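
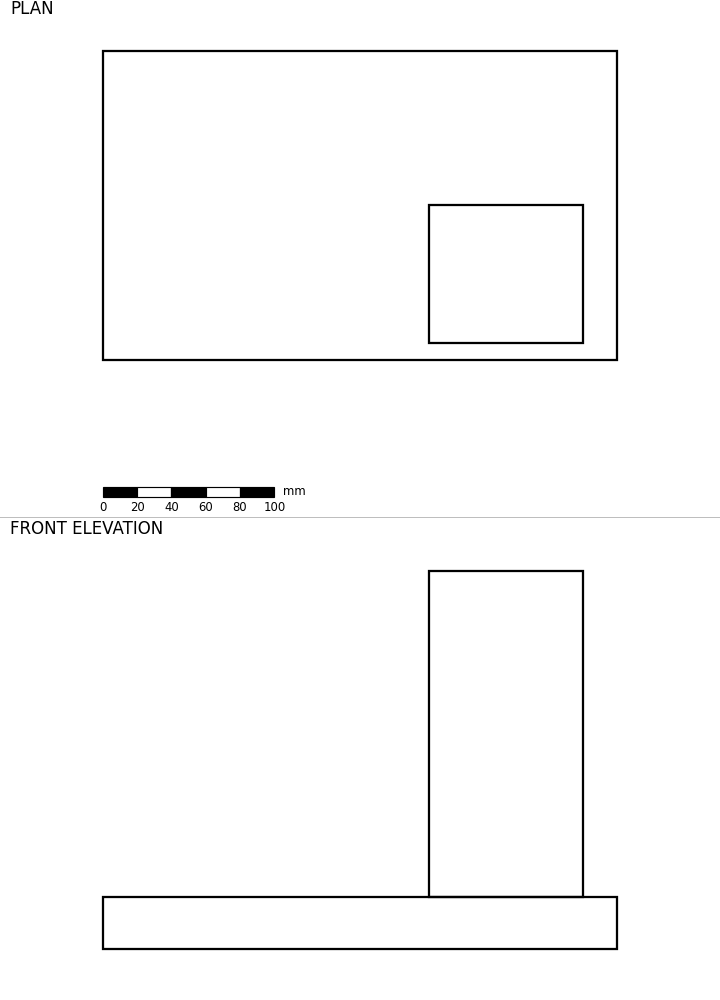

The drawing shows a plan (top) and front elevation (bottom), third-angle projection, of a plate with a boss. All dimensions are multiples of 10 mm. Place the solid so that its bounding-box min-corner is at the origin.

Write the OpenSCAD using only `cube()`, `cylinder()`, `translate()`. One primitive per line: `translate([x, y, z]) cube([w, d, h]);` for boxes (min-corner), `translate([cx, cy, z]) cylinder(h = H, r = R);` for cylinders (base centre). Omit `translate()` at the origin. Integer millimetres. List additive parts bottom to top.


cube([300, 180, 30]);
translate([190, 10, 30]) cube([90, 80, 190]);


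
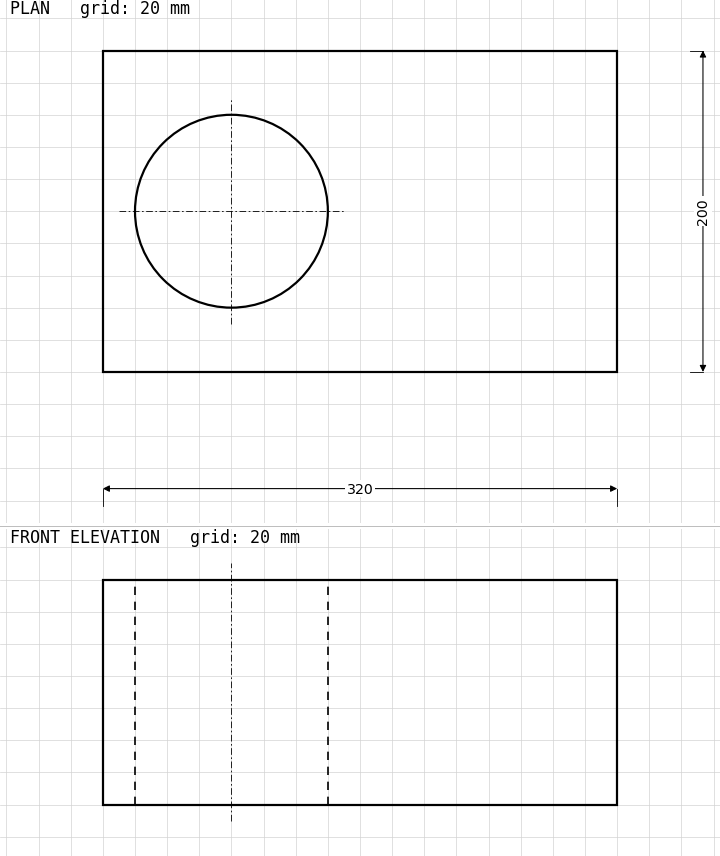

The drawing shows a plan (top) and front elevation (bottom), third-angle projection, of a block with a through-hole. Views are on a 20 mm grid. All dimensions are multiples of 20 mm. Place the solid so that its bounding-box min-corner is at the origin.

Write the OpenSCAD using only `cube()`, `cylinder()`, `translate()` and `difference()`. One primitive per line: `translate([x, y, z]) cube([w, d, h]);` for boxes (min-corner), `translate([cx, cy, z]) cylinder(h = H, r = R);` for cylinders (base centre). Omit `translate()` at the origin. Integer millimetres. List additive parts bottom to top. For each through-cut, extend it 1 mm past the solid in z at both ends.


difference() {
  cube([320, 200, 140]);
  translate([80, 100, -1]) cylinder(h = 142, r = 60);
}


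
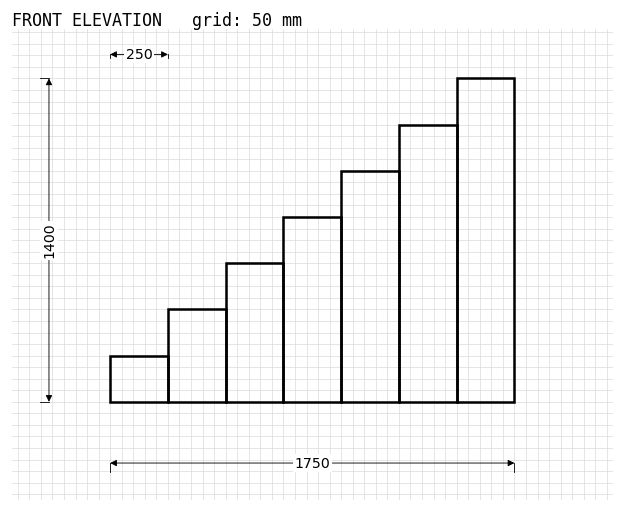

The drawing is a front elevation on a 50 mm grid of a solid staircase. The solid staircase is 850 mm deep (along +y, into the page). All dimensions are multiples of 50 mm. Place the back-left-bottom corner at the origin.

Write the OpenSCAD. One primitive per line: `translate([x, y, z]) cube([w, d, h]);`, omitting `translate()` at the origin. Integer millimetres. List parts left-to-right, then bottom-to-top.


cube([250, 850, 200]);
translate([250, 0, 0]) cube([250, 850, 400]);
translate([500, 0, 0]) cube([250, 850, 600]);
translate([750, 0, 0]) cube([250, 850, 800]);
translate([1000, 0, 0]) cube([250, 850, 1000]);
translate([1250, 0, 0]) cube([250, 850, 1200]);
translate([1500, 0, 0]) cube([250, 850, 1400]);


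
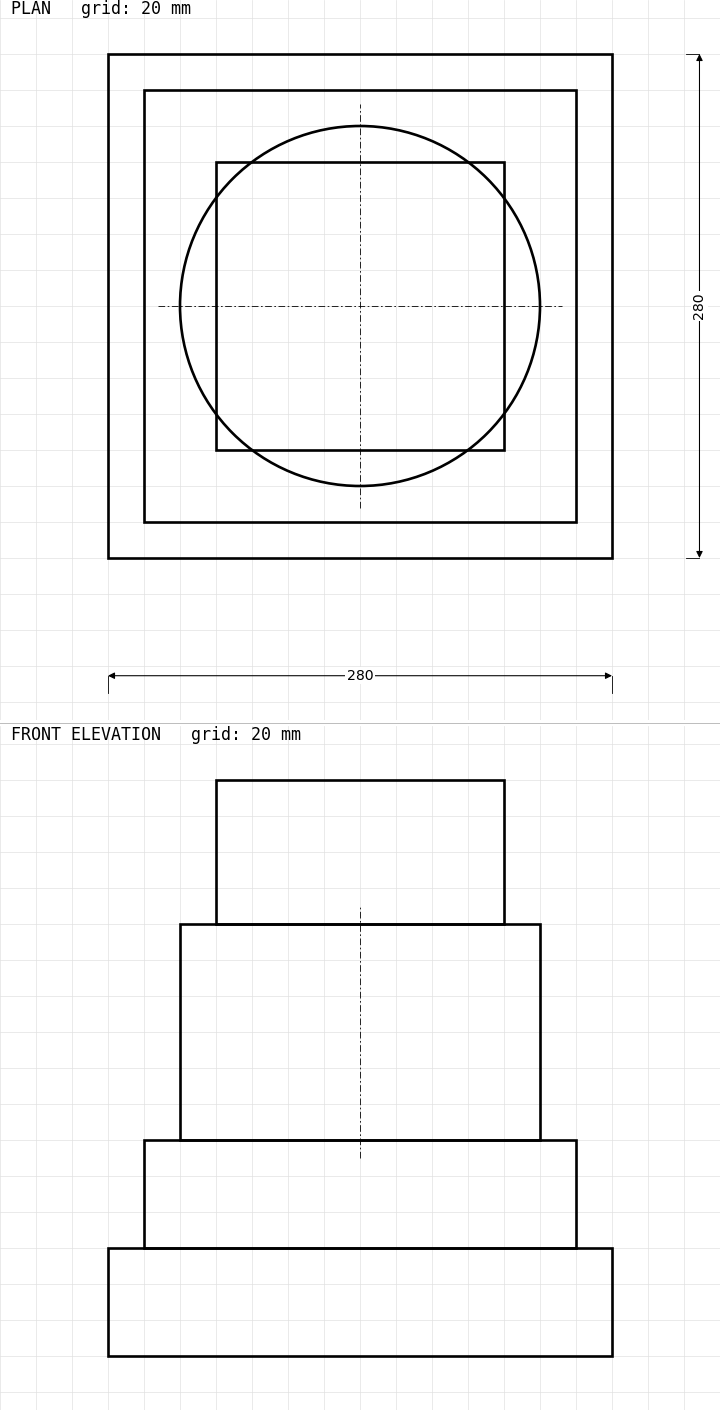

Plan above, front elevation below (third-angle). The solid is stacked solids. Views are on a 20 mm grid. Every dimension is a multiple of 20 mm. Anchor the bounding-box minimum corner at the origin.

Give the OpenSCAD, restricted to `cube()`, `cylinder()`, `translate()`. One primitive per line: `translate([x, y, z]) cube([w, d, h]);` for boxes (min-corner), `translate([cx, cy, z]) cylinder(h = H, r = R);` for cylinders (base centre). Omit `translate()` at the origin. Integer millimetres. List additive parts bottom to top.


cube([280, 280, 60]);
translate([20, 20, 60]) cube([240, 240, 60]);
translate([140, 140, 120]) cylinder(h = 120, r = 100);
translate([60, 60, 240]) cube([160, 160, 80]);


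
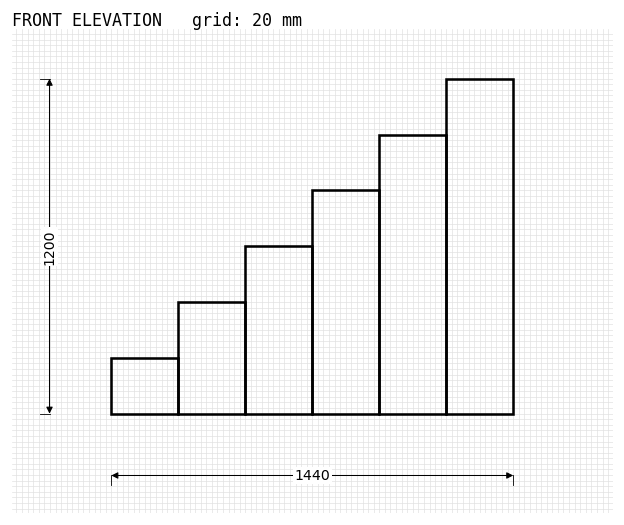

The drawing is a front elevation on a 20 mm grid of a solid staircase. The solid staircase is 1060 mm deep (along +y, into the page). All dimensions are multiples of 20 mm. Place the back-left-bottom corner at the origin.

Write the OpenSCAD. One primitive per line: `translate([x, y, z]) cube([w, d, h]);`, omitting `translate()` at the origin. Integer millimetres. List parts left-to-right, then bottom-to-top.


cube([240, 1060, 200]);
translate([240, 0, 0]) cube([240, 1060, 400]);
translate([480, 0, 0]) cube([240, 1060, 600]);
translate([720, 0, 0]) cube([240, 1060, 800]);
translate([960, 0, 0]) cube([240, 1060, 1000]);
translate([1200, 0, 0]) cube([240, 1060, 1200]);


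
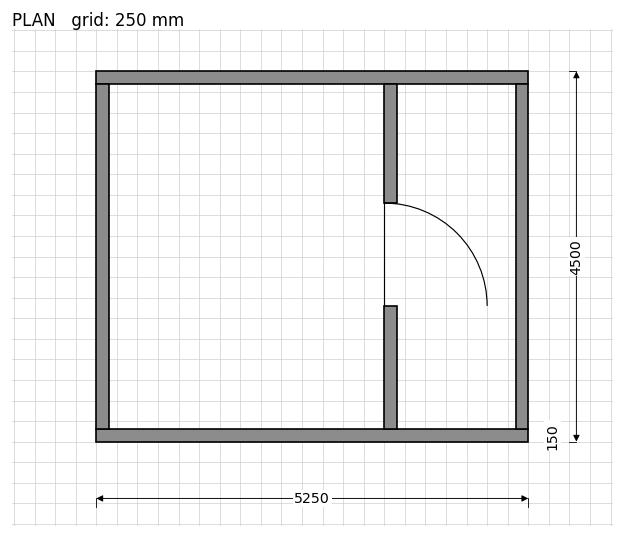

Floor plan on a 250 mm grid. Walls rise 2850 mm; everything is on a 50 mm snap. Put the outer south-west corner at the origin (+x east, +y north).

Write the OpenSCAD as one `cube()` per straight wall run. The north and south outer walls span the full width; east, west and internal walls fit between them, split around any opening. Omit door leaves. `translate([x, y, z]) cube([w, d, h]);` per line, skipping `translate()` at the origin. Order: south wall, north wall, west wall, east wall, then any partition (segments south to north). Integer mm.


cube([5250, 150, 2850]);
translate([0, 4350, 0]) cube([5250, 150, 2850]);
translate([0, 150, 0]) cube([150, 4200, 2850]);
translate([5100, 150, 0]) cube([150, 4200, 2850]);
translate([3500, 150, 0]) cube([150, 1500, 2850]);
translate([3500, 2900, 0]) cube([150, 1450, 2850]);


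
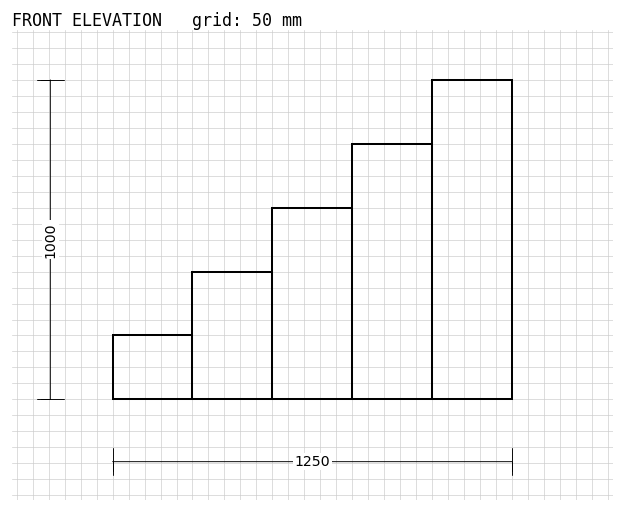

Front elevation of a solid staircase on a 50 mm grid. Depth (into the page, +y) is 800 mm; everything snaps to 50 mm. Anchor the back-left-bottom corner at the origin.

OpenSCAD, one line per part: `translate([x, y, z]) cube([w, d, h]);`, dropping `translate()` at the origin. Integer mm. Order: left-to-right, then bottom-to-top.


cube([250, 800, 200]);
translate([250, 0, 0]) cube([250, 800, 400]);
translate([500, 0, 0]) cube([250, 800, 600]);
translate([750, 0, 0]) cube([250, 800, 800]);
translate([1000, 0, 0]) cube([250, 800, 1000]);


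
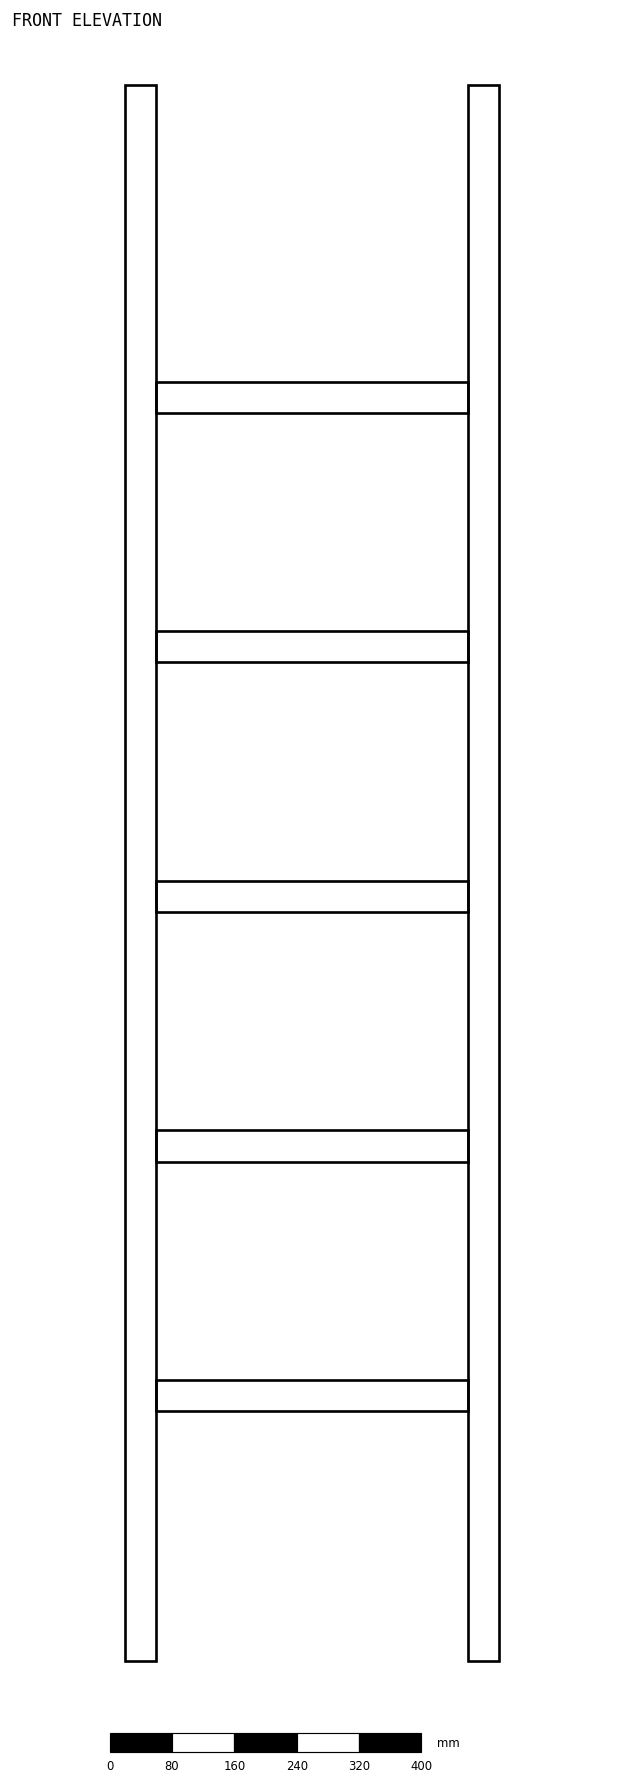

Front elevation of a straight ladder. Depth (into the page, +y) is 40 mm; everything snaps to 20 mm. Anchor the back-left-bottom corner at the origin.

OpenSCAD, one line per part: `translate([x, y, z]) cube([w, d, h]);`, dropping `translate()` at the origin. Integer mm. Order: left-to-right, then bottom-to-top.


cube([40, 40, 2020]);
translate([40, 0, 320]) cube([400, 40, 40]);
translate([40, 0, 640]) cube([400, 40, 40]);
translate([40, 0, 960]) cube([400, 40, 40]);
translate([40, 0, 1280]) cube([400, 40, 40]);
translate([40, 0, 1600]) cube([400, 40, 40]);
translate([440, 0, 0]) cube([40, 40, 2020]);


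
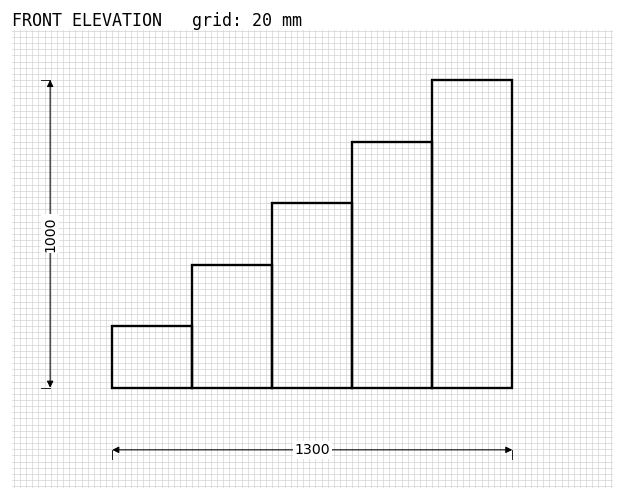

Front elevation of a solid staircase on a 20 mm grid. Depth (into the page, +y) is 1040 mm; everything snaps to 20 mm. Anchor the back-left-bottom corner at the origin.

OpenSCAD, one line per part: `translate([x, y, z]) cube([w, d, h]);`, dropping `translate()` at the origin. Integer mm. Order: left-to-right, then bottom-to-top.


cube([260, 1040, 200]);
translate([260, 0, 0]) cube([260, 1040, 400]);
translate([520, 0, 0]) cube([260, 1040, 600]);
translate([780, 0, 0]) cube([260, 1040, 800]);
translate([1040, 0, 0]) cube([260, 1040, 1000]);


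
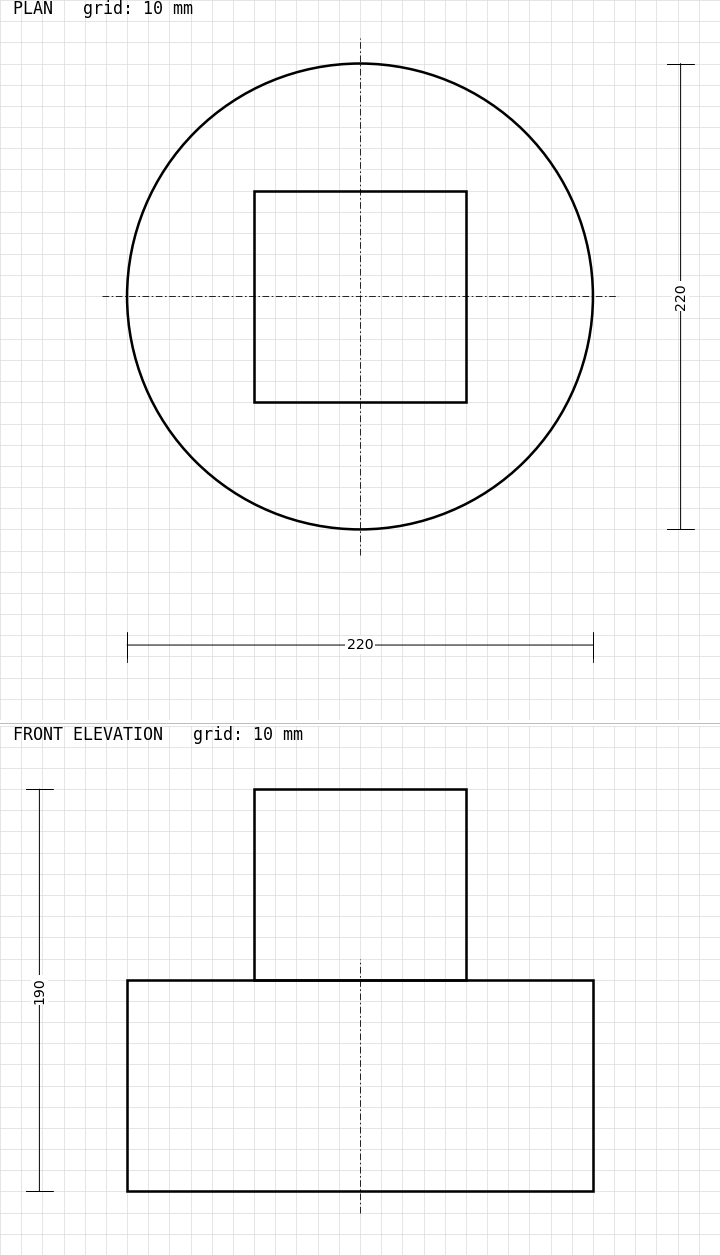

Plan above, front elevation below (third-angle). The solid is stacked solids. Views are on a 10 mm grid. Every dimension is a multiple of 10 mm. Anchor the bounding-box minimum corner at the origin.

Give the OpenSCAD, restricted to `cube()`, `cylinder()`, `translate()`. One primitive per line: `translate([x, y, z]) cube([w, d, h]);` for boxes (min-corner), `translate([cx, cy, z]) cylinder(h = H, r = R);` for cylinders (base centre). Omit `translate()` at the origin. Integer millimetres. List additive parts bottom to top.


translate([110, 110, 0]) cylinder(h = 100, r = 110);
translate([60, 60, 100]) cube([100, 100, 90]);


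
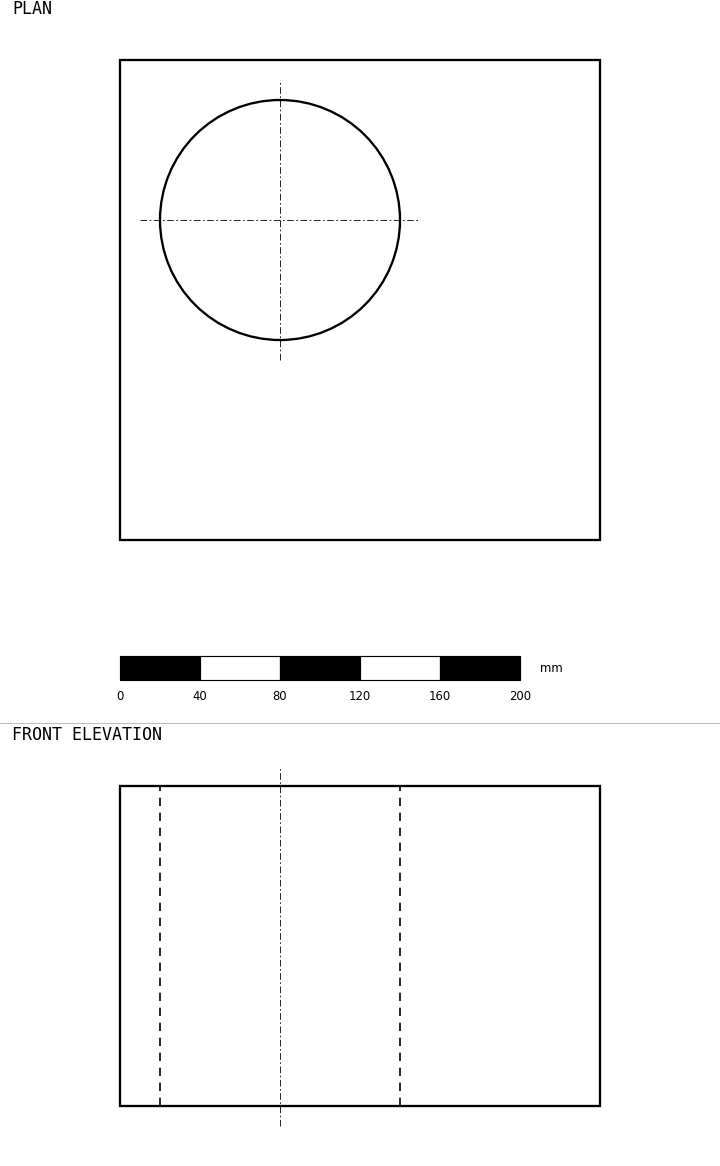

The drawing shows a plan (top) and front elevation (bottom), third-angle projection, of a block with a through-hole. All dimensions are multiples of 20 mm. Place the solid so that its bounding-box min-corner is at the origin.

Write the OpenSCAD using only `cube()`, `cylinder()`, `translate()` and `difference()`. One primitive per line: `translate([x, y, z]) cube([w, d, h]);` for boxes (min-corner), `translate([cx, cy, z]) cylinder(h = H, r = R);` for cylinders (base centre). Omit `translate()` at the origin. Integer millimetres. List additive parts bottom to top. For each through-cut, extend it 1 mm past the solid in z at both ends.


difference() {
  cube([240, 240, 160]);
  translate([80, 160, -1]) cylinder(h = 162, r = 60);
}


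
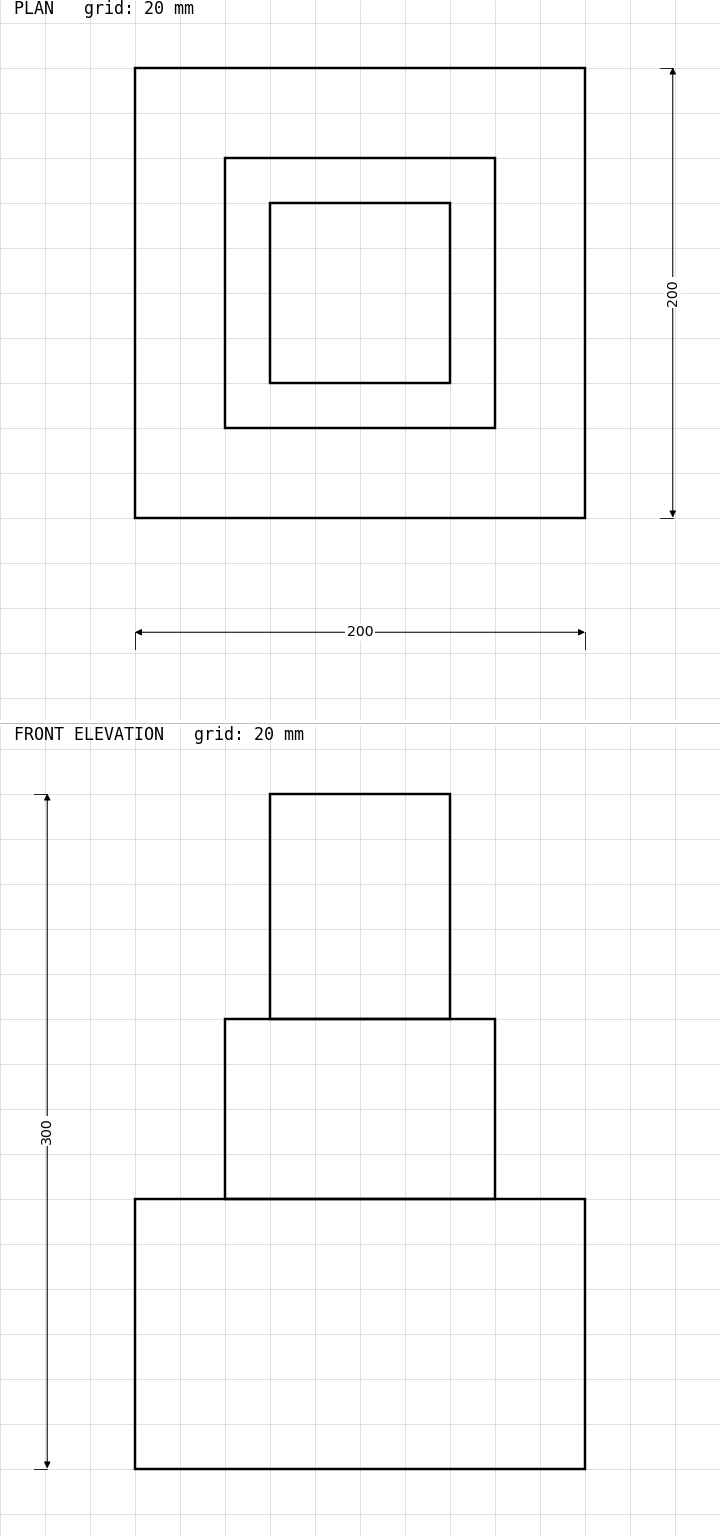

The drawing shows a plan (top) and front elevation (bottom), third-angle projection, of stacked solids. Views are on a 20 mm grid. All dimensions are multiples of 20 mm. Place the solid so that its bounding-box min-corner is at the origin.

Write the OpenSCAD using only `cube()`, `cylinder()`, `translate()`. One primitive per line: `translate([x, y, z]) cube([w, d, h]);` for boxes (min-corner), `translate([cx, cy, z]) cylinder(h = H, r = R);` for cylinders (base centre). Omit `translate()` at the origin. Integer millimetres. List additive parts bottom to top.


cube([200, 200, 120]);
translate([40, 40, 120]) cube([120, 120, 80]);
translate([60, 60, 200]) cube([80, 80, 100]);


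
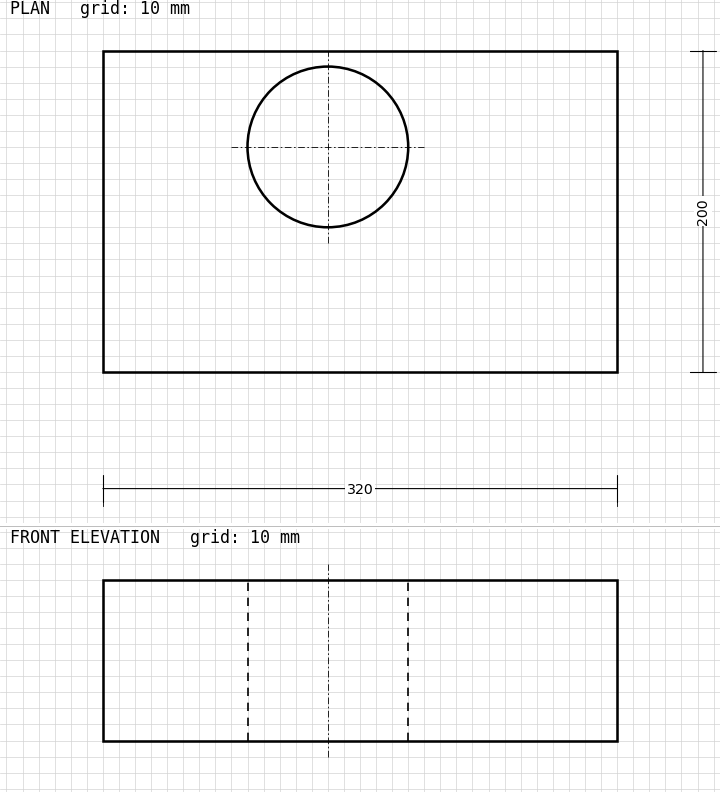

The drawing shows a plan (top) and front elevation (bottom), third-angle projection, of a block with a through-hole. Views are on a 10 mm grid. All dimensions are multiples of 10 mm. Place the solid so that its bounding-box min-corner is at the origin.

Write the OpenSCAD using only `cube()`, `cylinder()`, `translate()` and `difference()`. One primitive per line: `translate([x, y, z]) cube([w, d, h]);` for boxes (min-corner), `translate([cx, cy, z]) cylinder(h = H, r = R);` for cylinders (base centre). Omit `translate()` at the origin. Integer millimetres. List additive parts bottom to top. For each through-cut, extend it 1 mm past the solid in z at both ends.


difference() {
  cube([320, 200, 100]);
  translate([140, 140, -1]) cylinder(h = 102, r = 50);
}


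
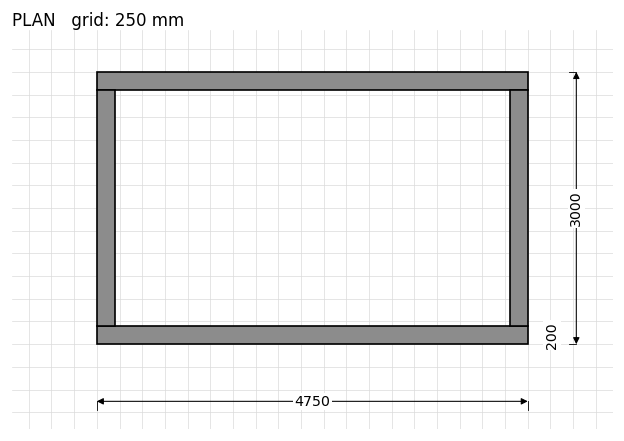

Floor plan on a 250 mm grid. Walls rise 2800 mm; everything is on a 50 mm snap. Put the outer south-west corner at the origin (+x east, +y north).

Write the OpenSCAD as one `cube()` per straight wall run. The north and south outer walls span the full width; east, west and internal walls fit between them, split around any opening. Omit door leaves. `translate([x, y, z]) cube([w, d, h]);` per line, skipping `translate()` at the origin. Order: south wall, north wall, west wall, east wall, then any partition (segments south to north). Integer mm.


cube([4750, 200, 2800]);
translate([0, 2800, 0]) cube([4750, 200, 2800]);
translate([0, 200, 0]) cube([200, 2600, 2800]);
translate([4550, 200, 0]) cube([200, 2600, 2800]);


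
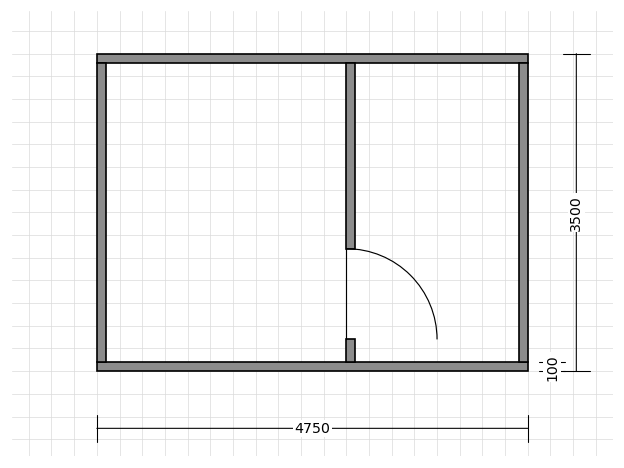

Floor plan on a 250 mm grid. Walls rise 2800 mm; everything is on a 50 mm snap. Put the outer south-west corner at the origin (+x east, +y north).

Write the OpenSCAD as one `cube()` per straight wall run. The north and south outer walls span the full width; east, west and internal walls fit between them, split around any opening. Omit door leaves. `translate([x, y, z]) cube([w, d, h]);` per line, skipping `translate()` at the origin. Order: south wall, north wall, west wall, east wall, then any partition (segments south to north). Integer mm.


cube([4750, 100, 2800]);
translate([0, 3400, 0]) cube([4750, 100, 2800]);
translate([0, 100, 0]) cube([100, 3300, 2800]);
translate([4650, 100, 0]) cube([100, 3300, 2800]);
translate([2750, 100, 0]) cube([100, 250, 2800]);
translate([2750, 1350, 0]) cube([100, 2050, 2800]);


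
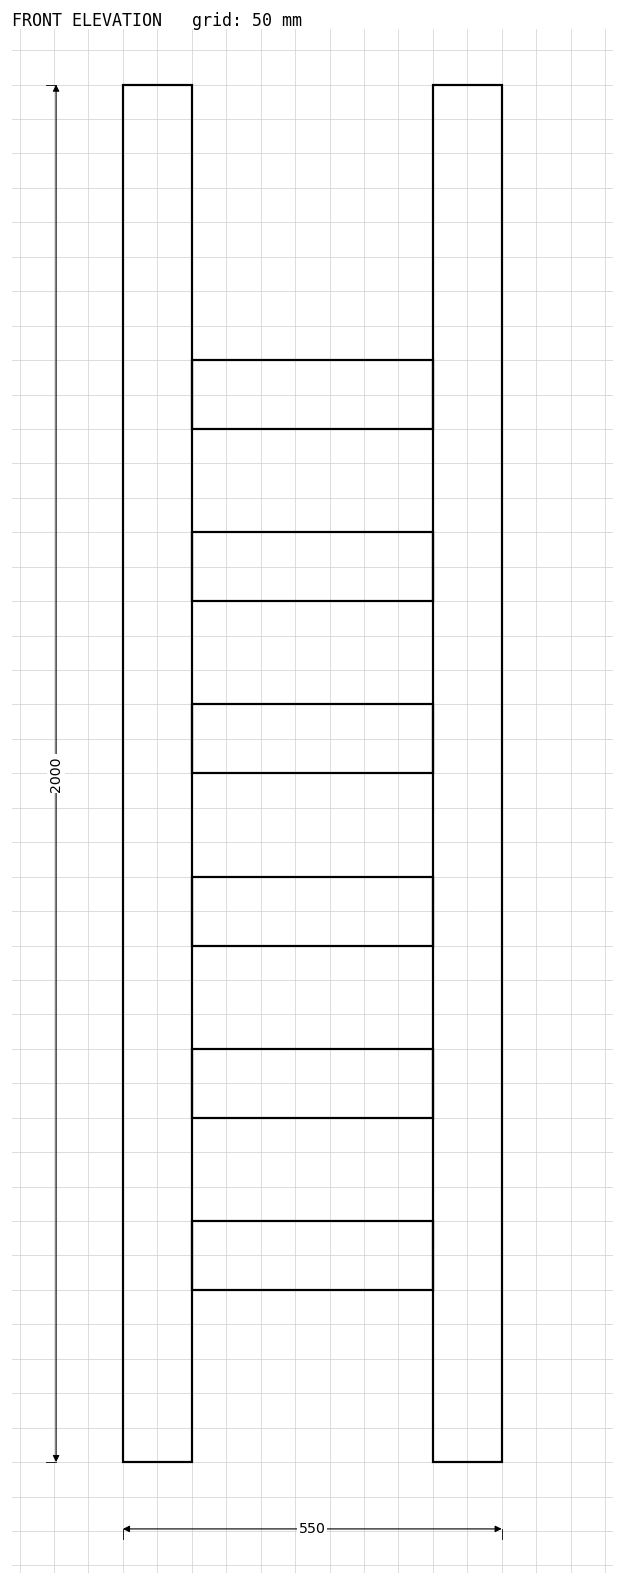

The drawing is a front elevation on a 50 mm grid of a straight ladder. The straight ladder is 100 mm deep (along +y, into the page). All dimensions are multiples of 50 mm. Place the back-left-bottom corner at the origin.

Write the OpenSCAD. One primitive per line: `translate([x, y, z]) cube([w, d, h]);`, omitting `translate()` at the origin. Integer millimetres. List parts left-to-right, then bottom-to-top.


cube([100, 100, 2000]);
translate([100, 0, 250]) cube([350, 100, 100]);
translate([100, 0, 500]) cube([350, 100, 100]);
translate([100, 0, 750]) cube([350, 100, 100]);
translate([100, 0, 1000]) cube([350, 100, 100]);
translate([100, 0, 1250]) cube([350, 100, 100]);
translate([100, 0, 1500]) cube([350, 100, 100]);
translate([450, 0, 0]) cube([100, 100, 2000]);


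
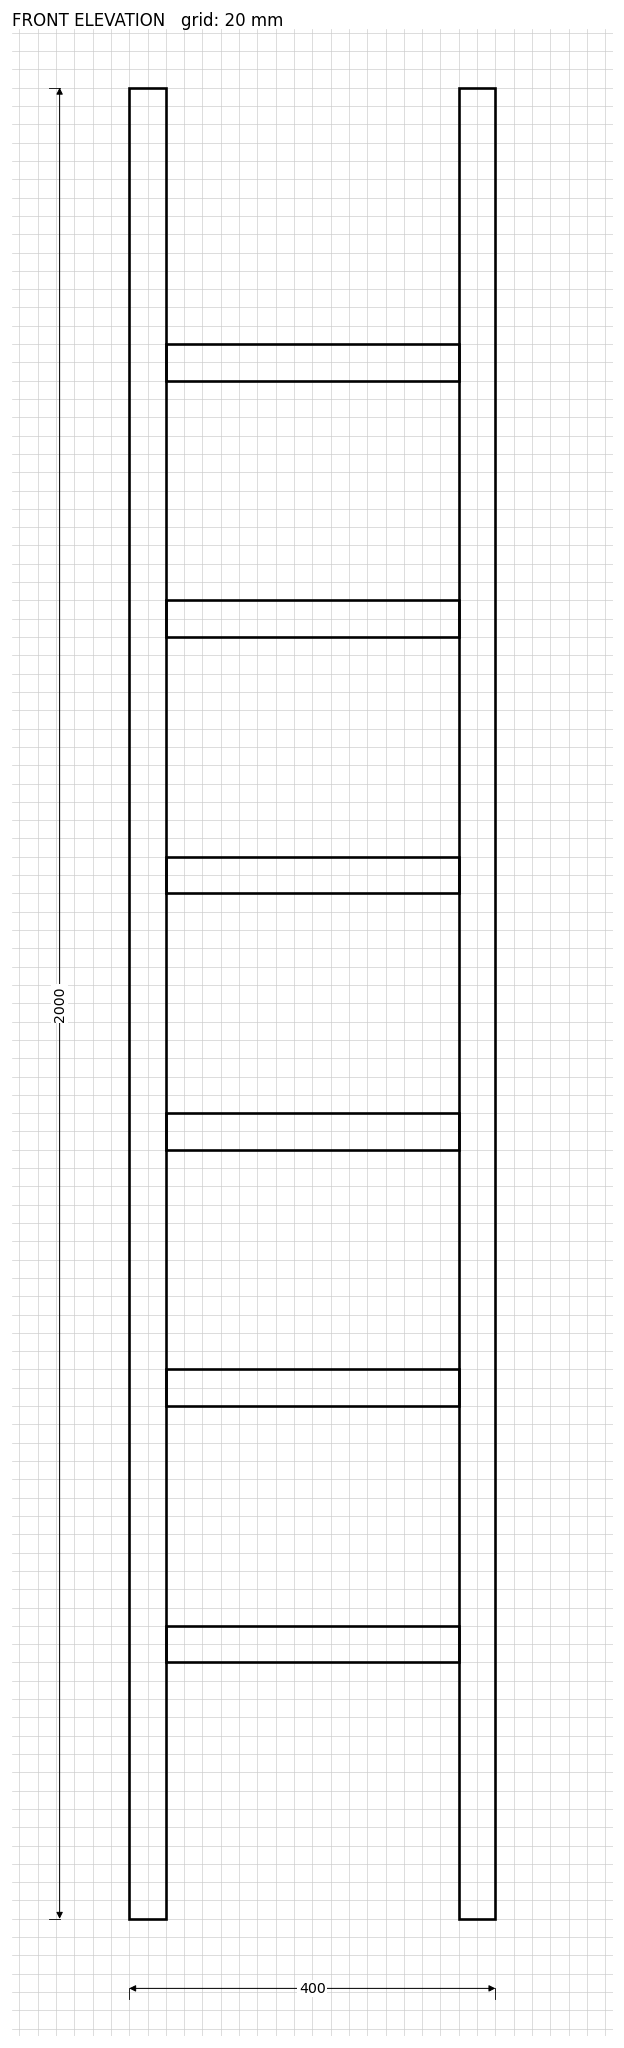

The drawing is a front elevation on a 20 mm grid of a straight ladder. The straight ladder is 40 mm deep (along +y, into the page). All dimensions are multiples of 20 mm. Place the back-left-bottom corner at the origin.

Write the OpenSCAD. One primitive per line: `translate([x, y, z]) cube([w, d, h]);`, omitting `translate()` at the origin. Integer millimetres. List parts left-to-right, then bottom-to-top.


cube([40, 40, 2000]);
translate([40, 0, 280]) cube([320, 40, 40]);
translate([40, 0, 560]) cube([320, 40, 40]);
translate([40, 0, 840]) cube([320, 40, 40]);
translate([40, 0, 1120]) cube([320, 40, 40]);
translate([40, 0, 1400]) cube([320, 40, 40]);
translate([40, 0, 1680]) cube([320, 40, 40]);
translate([360, 0, 0]) cube([40, 40, 2000]);


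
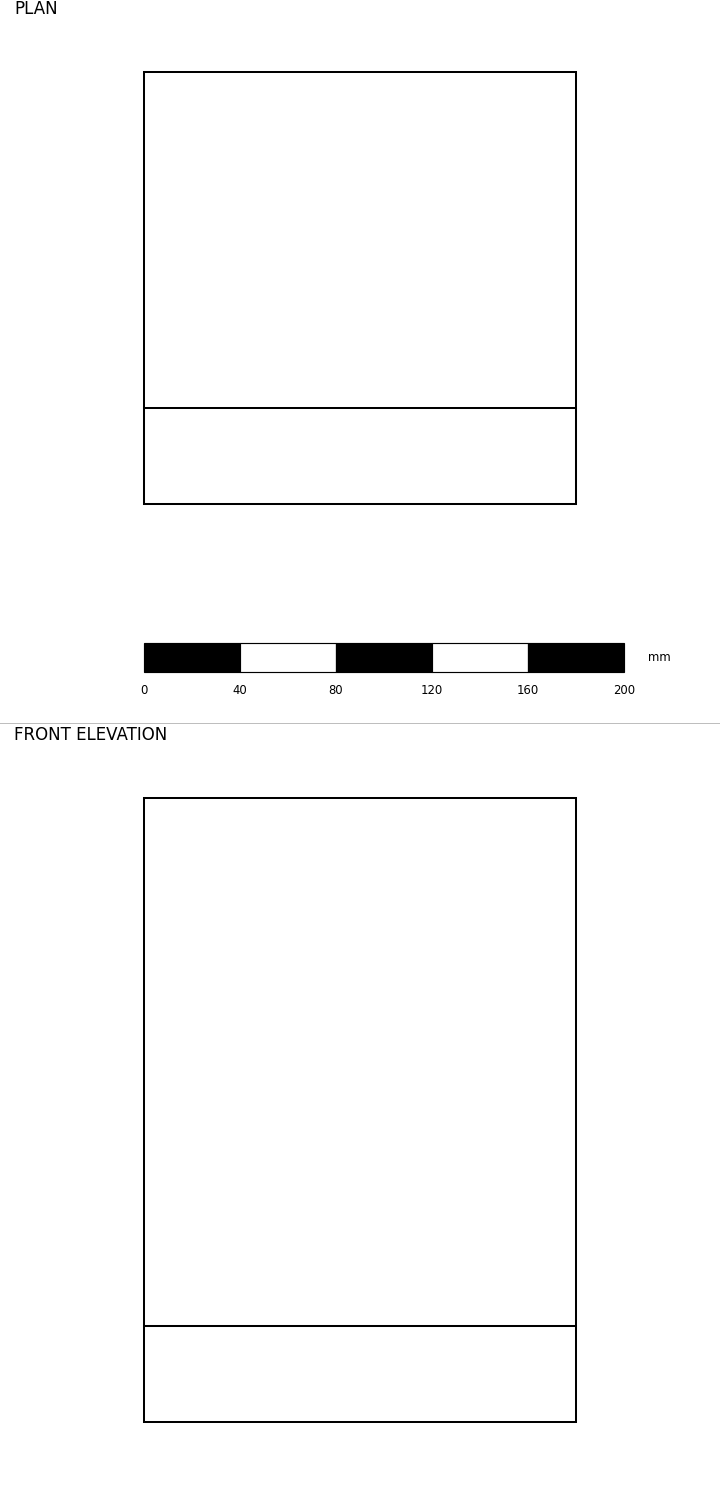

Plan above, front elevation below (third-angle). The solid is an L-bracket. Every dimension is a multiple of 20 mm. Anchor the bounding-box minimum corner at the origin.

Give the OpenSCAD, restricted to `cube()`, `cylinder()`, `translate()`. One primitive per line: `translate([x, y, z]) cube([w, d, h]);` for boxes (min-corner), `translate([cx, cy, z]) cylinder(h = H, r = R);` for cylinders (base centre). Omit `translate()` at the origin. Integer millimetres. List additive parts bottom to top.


cube([180, 180, 40]);
translate([0, 0, 40]) cube([180, 40, 220]);


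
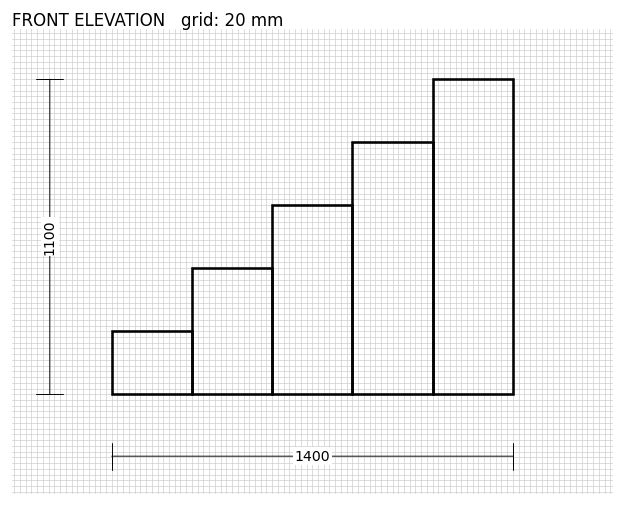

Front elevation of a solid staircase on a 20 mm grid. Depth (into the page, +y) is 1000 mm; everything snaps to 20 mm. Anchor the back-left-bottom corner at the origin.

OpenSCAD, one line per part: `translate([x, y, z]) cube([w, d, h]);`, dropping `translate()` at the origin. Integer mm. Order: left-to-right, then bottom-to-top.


cube([280, 1000, 220]);
translate([280, 0, 0]) cube([280, 1000, 440]);
translate([560, 0, 0]) cube([280, 1000, 660]);
translate([840, 0, 0]) cube([280, 1000, 880]);
translate([1120, 0, 0]) cube([280, 1000, 1100]);


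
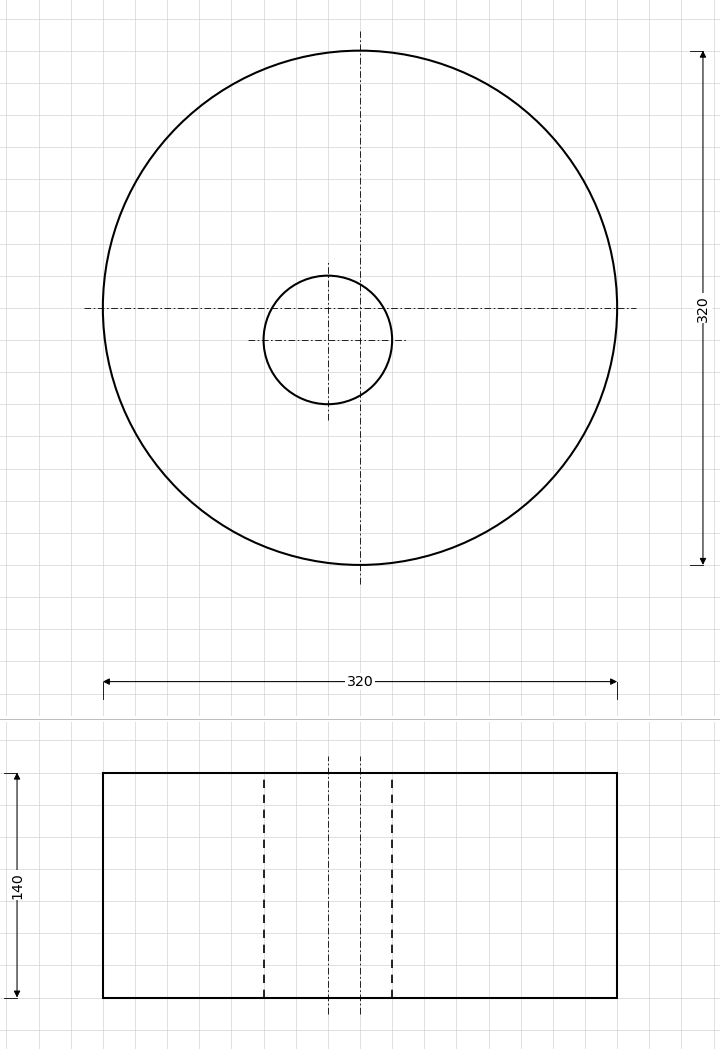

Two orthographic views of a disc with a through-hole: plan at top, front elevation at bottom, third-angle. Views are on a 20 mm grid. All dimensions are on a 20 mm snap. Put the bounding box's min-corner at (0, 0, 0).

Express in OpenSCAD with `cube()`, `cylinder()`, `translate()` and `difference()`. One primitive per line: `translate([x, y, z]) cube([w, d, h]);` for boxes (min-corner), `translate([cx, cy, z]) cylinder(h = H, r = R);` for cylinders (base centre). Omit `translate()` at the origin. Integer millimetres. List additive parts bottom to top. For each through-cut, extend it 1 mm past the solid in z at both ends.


difference() {
  translate([160, 160, 0]) cylinder(h = 140, r = 160);
  translate([140, 140, -1]) cylinder(h = 142, r = 40);
}


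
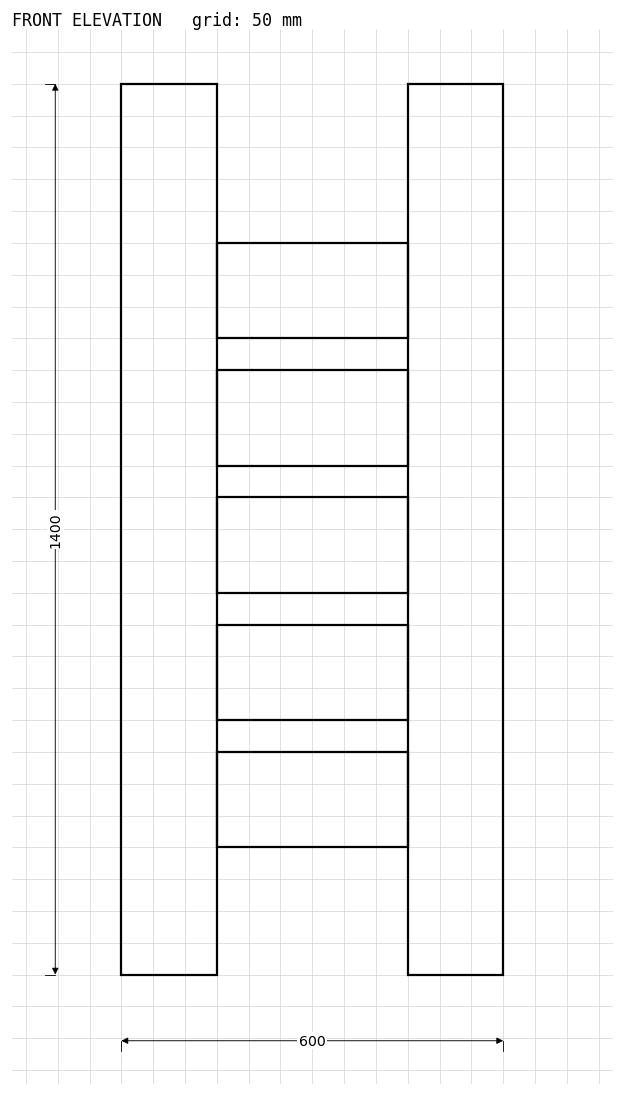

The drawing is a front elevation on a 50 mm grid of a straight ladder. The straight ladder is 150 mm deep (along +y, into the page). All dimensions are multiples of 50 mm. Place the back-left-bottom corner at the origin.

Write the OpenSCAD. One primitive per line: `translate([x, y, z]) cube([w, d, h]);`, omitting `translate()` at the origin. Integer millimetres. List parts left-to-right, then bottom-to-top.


cube([150, 150, 1400]);
translate([150, 0, 200]) cube([300, 150, 150]);
translate([150, 0, 400]) cube([300, 150, 150]);
translate([150, 0, 600]) cube([300, 150, 150]);
translate([150, 0, 800]) cube([300, 150, 150]);
translate([150, 0, 1000]) cube([300, 150, 150]);
translate([450, 0, 0]) cube([150, 150, 1400]);


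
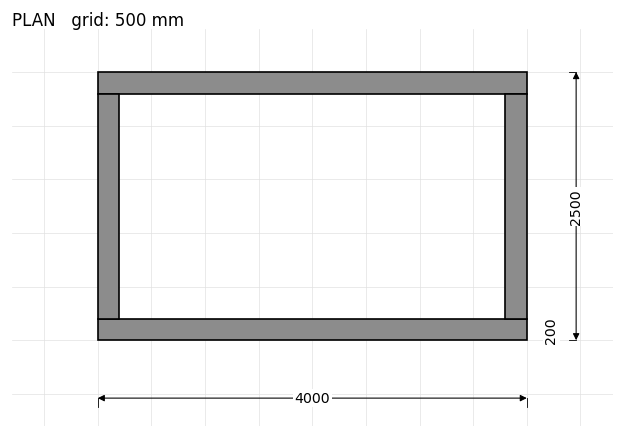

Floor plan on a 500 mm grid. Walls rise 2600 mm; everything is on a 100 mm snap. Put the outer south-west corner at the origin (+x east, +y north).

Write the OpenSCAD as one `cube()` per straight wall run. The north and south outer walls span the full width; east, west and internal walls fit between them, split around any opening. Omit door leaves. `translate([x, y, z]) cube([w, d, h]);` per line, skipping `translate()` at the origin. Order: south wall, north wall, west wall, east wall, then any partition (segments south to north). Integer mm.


cube([4000, 200, 2600]);
translate([0, 2300, 0]) cube([4000, 200, 2600]);
translate([0, 200, 0]) cube([200, 2100, 2600]);
translate([3800, 200, 0]) cube([200, 2100, 2600]);


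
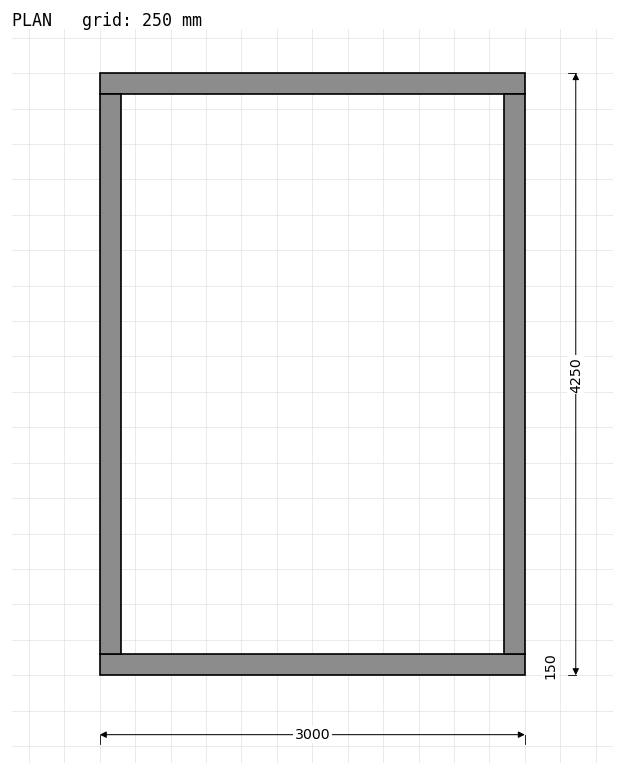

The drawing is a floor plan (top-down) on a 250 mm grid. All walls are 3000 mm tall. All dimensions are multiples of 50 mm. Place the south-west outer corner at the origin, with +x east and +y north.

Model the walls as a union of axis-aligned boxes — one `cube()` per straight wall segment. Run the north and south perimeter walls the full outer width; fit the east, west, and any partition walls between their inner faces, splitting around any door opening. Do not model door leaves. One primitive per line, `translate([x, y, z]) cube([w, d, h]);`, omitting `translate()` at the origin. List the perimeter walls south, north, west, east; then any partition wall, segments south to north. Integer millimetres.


cube([3000, 150, 3000]);
translate([0, 4100, 0]) cube([3000, 150, 3000]);
translate([0, 150, 0]) cube([150, 3950, 3000]);
translate([2850, 150, 0]) cube([150, 3950, 3000]);


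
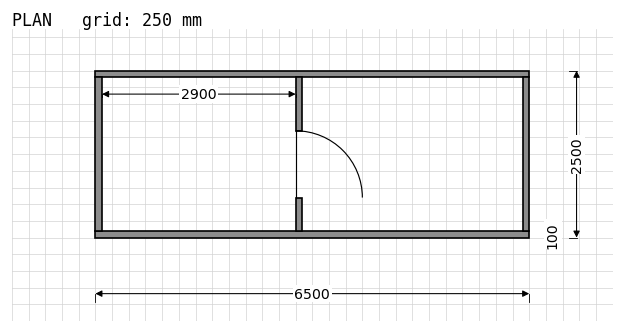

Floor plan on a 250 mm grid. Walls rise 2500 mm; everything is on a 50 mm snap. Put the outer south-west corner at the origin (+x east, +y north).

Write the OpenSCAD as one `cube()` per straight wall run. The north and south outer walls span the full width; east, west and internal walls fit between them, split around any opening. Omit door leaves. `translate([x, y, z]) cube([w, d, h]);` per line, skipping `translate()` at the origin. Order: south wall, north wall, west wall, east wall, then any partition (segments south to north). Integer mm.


cube([6500, 100, 2500]);
translate([0, 2400, 0]) cube([6500, 100, 2500]);
translate([0, 100, 0]) cube([100, 2300, 2500]);
translate([6400, 100, 0]) cube([100, 2300, 2500]);
translate([3000, 100, 0]) cube([100, 500, 2500]);
translate([3000, 1600, 0]) cube([100, 800, 2500]);


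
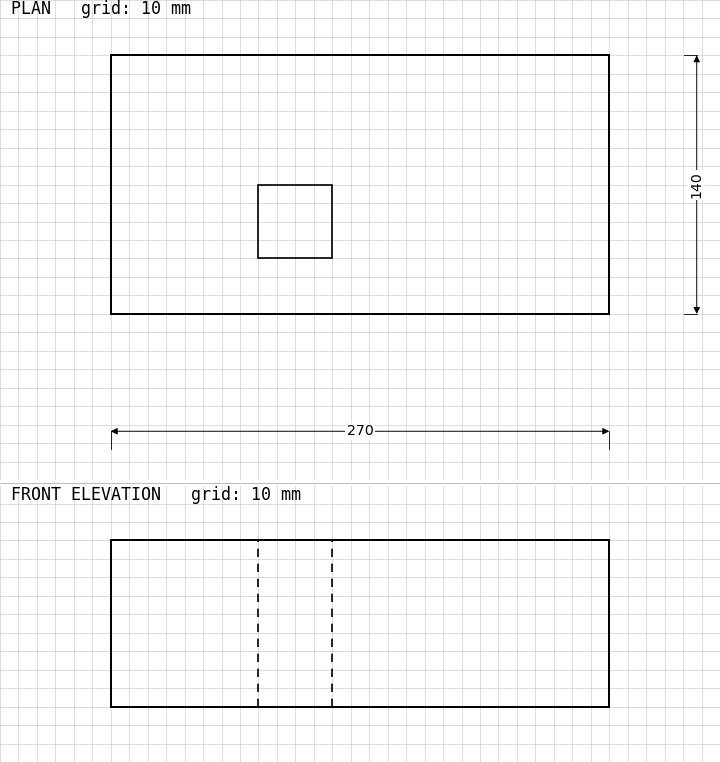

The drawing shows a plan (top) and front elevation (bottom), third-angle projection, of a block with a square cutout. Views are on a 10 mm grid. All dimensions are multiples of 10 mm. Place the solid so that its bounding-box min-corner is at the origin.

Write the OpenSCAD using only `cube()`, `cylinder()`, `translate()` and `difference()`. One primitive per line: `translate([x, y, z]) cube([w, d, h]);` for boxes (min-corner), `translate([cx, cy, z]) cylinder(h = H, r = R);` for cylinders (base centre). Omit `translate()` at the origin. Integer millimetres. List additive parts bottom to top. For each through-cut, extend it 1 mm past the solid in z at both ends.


difference() {
  cube([270, 140, 90]);
  translate([80, 30, -1]) cube([40, 40, 92]);
}


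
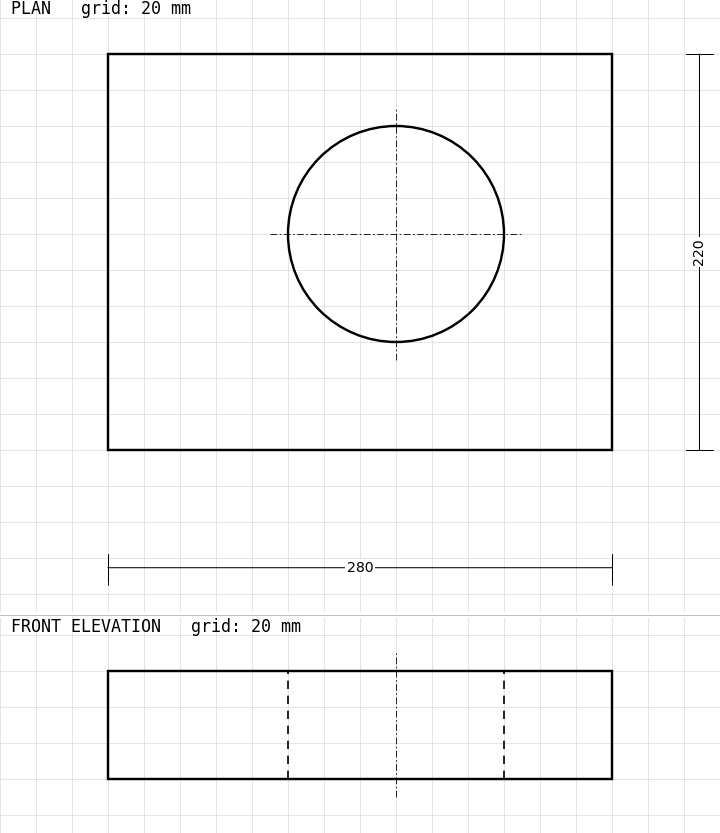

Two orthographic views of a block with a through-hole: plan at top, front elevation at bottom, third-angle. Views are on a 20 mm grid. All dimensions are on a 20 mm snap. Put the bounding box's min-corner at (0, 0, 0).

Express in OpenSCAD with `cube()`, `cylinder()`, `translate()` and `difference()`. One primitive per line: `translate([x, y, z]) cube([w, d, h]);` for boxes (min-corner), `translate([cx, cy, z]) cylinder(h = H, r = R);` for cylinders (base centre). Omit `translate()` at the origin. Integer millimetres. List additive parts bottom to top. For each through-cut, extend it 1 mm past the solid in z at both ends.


difference() {
  cube([280, 220, 60]);
  translate([160, 120, -1]) cylinder(h = 62, r = 60);
}


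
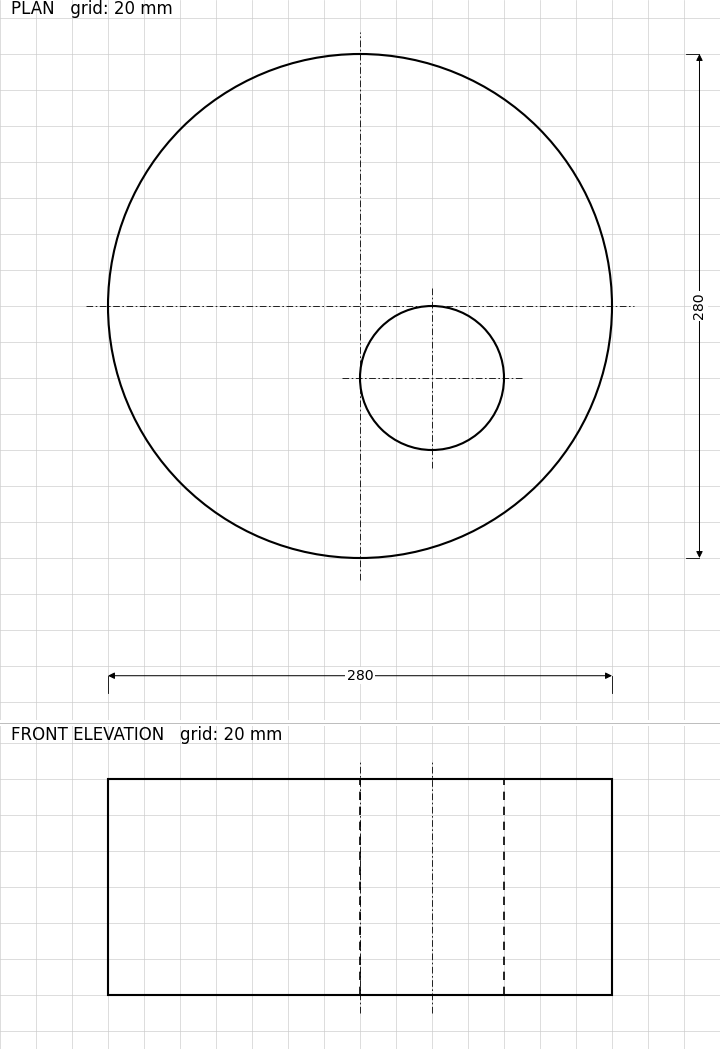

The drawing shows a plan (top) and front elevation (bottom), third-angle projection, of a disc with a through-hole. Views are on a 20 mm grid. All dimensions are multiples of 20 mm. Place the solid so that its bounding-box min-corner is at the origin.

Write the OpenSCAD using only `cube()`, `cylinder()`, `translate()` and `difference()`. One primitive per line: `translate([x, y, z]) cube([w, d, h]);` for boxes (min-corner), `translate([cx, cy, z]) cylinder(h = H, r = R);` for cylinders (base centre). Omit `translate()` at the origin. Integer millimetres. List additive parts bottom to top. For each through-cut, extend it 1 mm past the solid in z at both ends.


difference() {
  translate([140, 140, 0]) cylinder(h = 120, r = 140);
  translate([180, 100, -1]) cylinder(h = 122, r = 40);
}


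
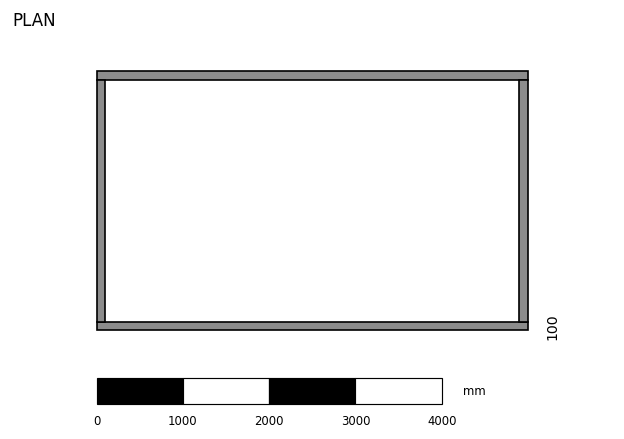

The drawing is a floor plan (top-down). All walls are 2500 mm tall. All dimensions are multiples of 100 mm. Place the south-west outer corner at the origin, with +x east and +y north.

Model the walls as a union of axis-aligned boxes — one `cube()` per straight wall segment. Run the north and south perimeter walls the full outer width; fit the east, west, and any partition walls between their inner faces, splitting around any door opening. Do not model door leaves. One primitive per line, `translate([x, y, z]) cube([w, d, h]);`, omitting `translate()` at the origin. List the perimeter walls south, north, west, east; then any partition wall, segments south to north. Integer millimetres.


cube([5000, 100, 2500]);
translate([0, 2900, 0]) cube([5000, 100, 2500]);
translate([0, 100, 0]) cube([100, 2800, 2500]);
translate([4900, 100, 0]) cube([100, 2800, 2500]);


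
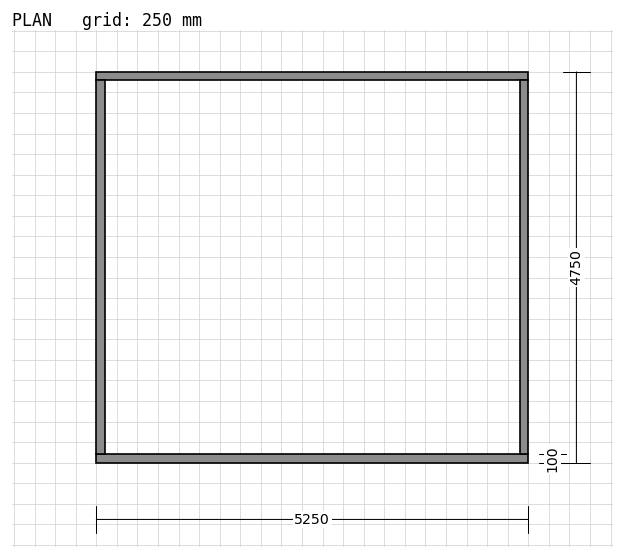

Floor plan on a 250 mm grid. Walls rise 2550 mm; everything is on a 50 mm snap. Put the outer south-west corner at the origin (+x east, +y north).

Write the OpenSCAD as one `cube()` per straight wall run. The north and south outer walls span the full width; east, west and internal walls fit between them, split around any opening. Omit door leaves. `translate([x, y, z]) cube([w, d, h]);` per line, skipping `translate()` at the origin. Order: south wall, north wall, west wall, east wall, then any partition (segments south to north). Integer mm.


cube([5250, 100, 2550]);
translate([0, 4650, 0]) cube([5250, 100, 2550]);
translate([0, 100, 0]) cube([100, 4550, 2550]);
translate([5150, 100, 0]) cube([100, 4550, 2550]);


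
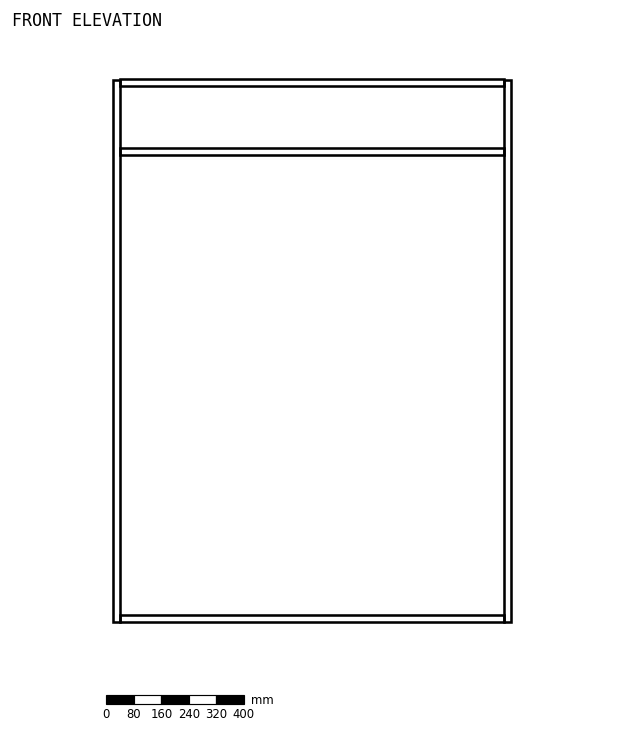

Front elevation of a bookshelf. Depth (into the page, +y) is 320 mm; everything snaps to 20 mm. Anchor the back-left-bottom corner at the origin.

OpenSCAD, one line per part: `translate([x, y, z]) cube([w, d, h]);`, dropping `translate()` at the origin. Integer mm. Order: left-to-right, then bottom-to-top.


cube([20, 320, 1580]);
translate([20, 0, 0]) cube([1120, 320, 20]);
translate([20, 0, 1360]) cube([1120, 320, 20]);
translate([20, 0, 1560]) cube([1120, 320, 20]);
translate([1140, 0, 0]) cube([20, 320, 1580]);


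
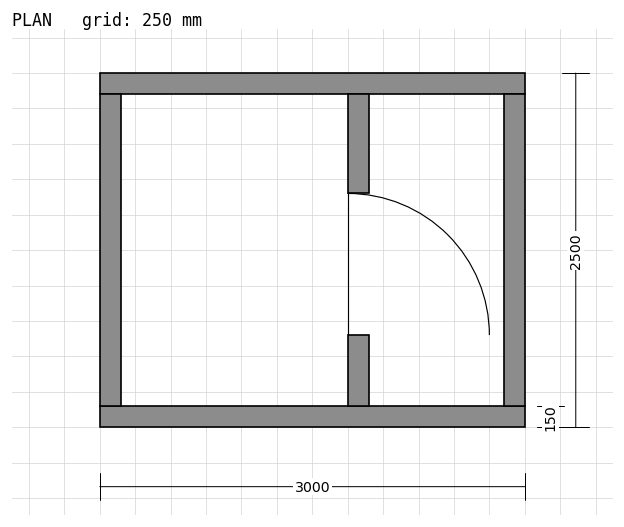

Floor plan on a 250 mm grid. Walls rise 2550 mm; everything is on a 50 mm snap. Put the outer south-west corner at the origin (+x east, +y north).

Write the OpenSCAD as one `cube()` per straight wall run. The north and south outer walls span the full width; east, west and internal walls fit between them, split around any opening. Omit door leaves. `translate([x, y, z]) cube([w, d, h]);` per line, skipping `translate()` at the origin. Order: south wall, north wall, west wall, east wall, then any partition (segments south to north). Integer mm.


cube([3000, 150, 2550]);
translate([0, 2350, 0]) cube([3000, 150, 2550]);
translate([0, 150, 0]) cube([150, 2200, 2550]);
translate([2850, 150, 0]) cube([150, 2200, 2550]);
translate([1750, 150, 0]) cube([150, 500, 2550]);
translate([1750, 1650, 0]) cube([150, 700, 2550]);


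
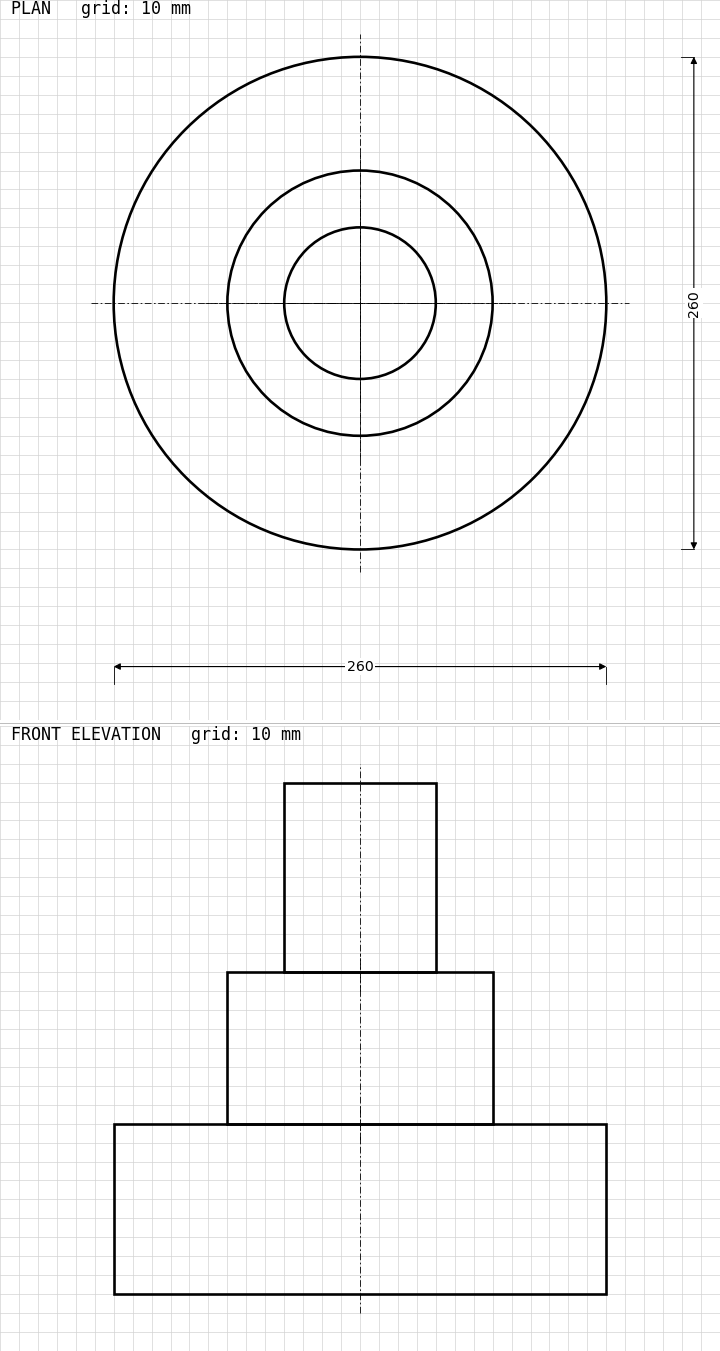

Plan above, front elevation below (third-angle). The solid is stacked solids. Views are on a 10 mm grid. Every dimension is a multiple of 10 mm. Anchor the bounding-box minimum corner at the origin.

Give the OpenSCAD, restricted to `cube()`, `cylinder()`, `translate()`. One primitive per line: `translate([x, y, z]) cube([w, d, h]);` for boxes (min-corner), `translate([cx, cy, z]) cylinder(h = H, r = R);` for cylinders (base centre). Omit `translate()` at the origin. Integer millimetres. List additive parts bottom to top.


translate([130, 130, 0]) cylinder(h = 90, r = 130);
translate([130, 130, 90]) cylinder(h = 80, r = 70);
translate([130, 130, 170]) cylinder(h = 100, r = 40);


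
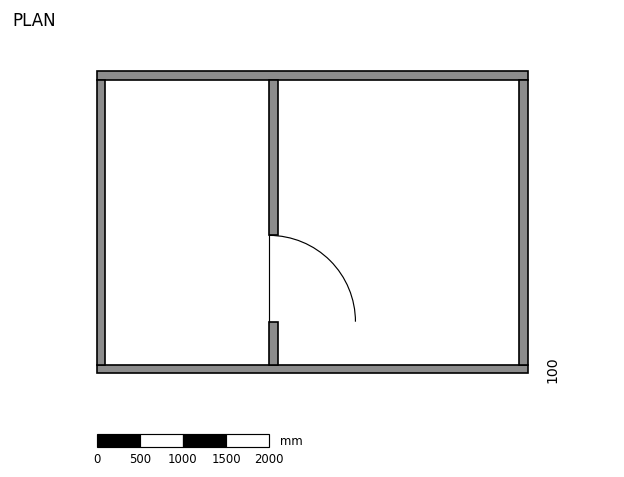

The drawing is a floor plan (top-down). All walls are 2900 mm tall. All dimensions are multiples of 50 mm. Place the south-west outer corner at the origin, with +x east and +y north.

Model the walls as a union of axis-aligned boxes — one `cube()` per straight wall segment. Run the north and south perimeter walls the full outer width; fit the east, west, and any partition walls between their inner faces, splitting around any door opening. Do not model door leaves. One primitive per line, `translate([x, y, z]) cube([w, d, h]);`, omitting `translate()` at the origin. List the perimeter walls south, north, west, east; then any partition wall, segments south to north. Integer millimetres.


cube([5000, 100, 2900]);
translate([0, 3400, 0]) cube([5000, 100, 2900]);
translate([0, 100, 0]) cube([100, 3300, 2900]);
translate([4900, 100, 0]) cube([100, 3300, 2900]);
translate([2000, 100, 0]) cube([100, 500, 2900]);
translate([2000, 1600, 0]) cube([100, 1800, 2900]);


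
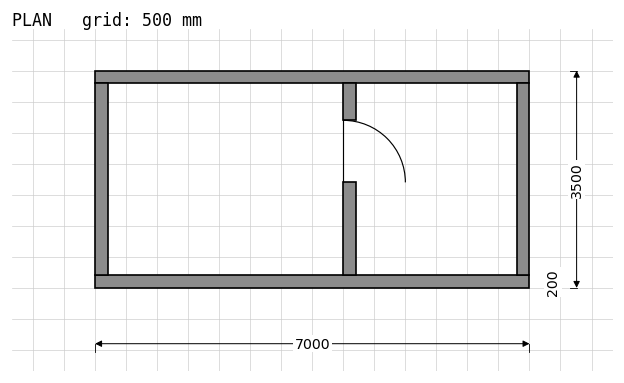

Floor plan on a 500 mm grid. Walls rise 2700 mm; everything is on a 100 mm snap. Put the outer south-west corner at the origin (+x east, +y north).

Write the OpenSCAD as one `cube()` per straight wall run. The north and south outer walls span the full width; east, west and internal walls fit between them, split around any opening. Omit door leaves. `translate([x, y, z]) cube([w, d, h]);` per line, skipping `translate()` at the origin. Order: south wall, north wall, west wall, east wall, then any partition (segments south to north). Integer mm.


cube([7000, 200, 2700]);
translate([0, 3300, 0]) cube([7000, 200, 2700]);
translate([0, 200, 0]) cube([200, 3100, 2700]);
translate([6800, 200, 0]) cube([200, 3100, 2700]);
translate([4000, 200, 0]) cube([200, 1500, 2700]);
translate([4000, 2700, 0]) cube([200, 600, 2700]);


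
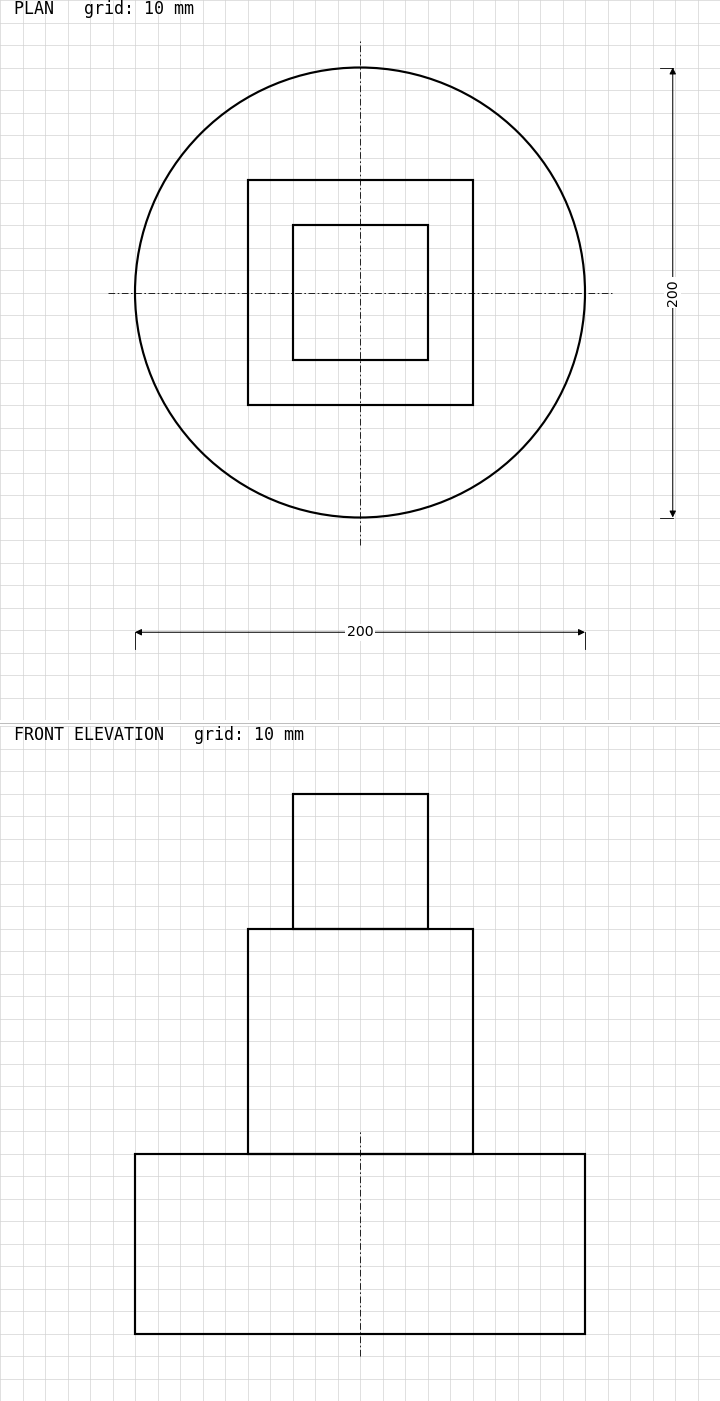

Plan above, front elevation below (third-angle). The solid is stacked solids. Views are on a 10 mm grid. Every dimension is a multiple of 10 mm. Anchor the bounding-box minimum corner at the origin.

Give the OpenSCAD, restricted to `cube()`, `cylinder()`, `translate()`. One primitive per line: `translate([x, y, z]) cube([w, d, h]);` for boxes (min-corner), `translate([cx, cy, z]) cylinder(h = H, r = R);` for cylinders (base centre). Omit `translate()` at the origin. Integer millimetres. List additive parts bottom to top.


translate([100, 100, 0]) cylinder(h = 80, r = 100);
translate([50, 50, 80]) cube([100, 100, 100]);
translate([70, 70, 180]) cube([60, 60, 60]);


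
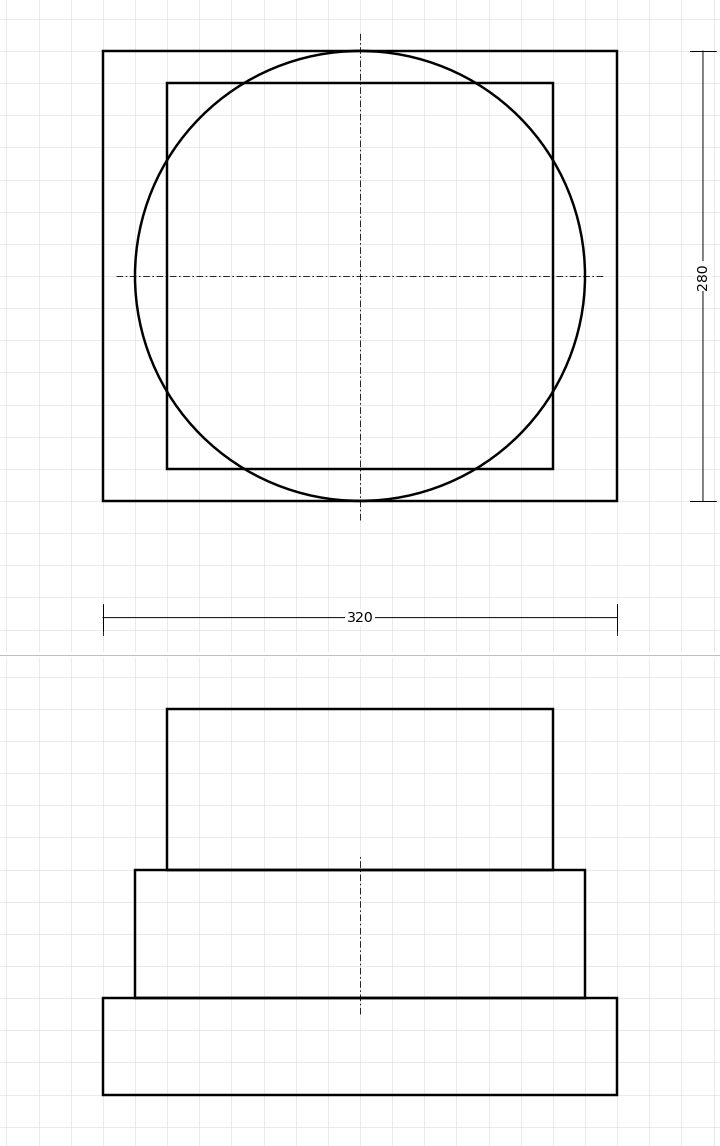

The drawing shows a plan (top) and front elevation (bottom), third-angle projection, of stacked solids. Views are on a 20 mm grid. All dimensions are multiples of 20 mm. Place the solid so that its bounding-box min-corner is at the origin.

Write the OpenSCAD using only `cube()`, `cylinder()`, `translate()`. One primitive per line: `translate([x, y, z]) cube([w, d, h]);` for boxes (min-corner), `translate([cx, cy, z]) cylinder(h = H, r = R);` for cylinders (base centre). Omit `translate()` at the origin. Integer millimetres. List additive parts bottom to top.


cube([320, 280, 60]);
translate([160, 140, 60]) cylinder(h = 80, r = 140);
translate([40, 20, 140]) cube([240, 240, 100]);
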